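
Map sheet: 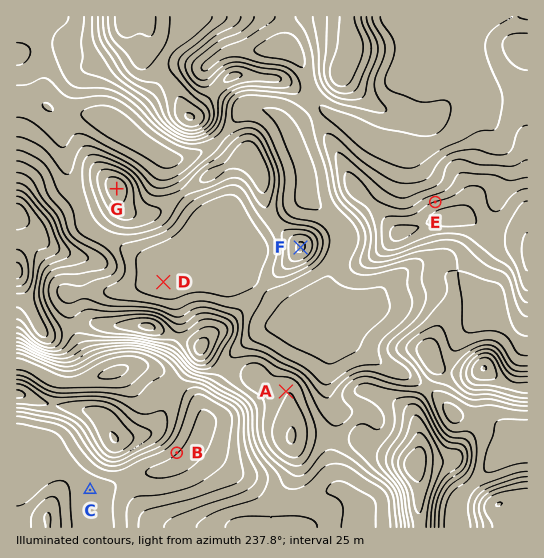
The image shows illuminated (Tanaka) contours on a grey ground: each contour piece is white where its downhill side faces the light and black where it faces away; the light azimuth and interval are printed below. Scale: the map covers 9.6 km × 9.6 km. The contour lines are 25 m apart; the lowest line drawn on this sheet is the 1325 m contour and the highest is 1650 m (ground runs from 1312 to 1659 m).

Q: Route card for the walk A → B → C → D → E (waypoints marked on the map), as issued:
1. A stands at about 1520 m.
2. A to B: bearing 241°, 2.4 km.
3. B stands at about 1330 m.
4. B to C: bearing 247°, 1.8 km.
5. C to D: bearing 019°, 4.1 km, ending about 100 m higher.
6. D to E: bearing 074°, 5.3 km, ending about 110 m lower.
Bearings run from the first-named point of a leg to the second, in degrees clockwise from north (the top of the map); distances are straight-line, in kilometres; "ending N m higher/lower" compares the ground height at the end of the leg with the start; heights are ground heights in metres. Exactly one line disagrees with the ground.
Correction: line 6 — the sense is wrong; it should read higher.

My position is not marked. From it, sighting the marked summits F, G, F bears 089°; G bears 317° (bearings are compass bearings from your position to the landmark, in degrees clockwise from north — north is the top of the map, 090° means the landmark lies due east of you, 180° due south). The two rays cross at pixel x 173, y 250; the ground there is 1415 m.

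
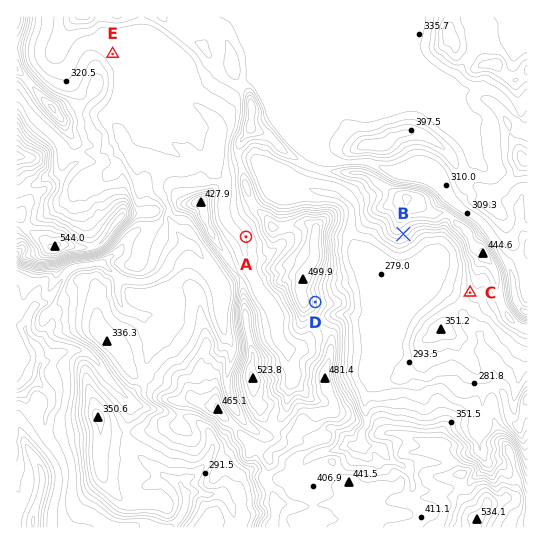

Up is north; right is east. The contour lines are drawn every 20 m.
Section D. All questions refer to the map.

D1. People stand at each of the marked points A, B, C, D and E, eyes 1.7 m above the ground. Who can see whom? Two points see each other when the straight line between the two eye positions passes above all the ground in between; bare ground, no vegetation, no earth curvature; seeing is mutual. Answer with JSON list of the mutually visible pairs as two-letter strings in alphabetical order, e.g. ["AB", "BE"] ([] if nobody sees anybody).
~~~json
["BC", "BD", "CD"]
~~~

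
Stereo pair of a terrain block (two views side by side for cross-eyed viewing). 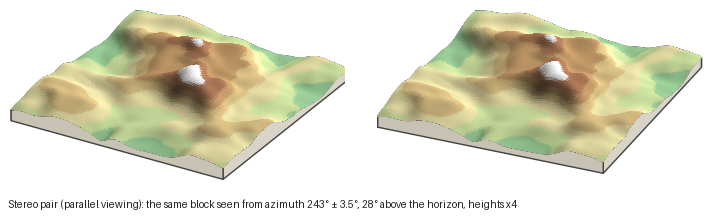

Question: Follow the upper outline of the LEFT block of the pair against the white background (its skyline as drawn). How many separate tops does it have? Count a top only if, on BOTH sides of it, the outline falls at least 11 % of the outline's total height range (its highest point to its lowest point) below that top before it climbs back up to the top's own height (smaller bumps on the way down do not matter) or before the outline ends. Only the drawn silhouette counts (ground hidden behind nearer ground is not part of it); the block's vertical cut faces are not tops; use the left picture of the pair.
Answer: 1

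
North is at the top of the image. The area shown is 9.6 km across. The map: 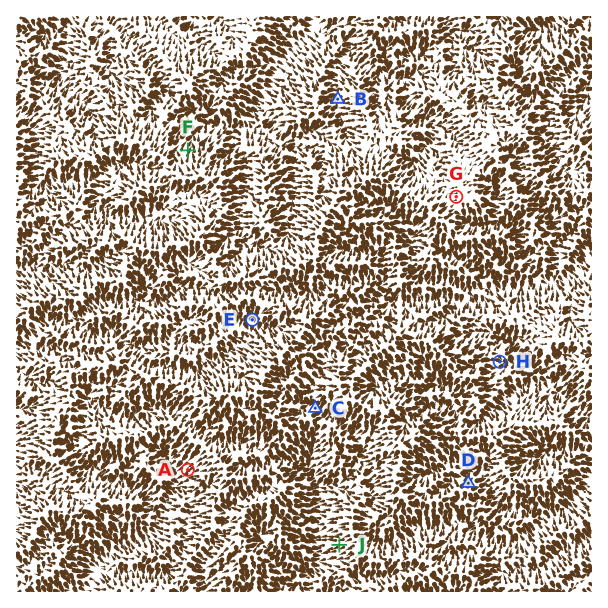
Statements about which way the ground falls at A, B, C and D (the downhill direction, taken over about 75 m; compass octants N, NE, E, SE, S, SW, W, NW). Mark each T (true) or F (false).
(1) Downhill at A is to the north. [F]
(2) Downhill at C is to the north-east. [T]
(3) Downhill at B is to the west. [T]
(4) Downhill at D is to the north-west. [F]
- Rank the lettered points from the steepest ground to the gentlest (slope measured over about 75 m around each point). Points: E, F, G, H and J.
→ J F E H G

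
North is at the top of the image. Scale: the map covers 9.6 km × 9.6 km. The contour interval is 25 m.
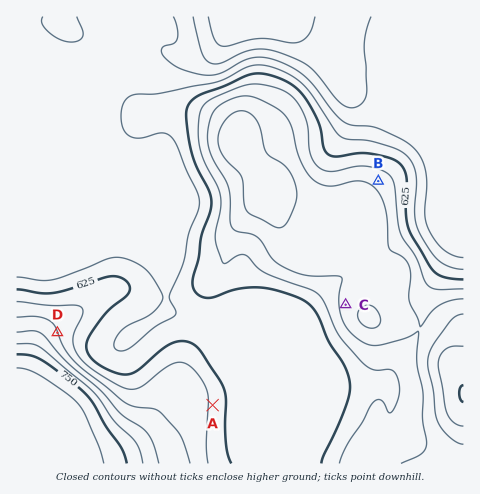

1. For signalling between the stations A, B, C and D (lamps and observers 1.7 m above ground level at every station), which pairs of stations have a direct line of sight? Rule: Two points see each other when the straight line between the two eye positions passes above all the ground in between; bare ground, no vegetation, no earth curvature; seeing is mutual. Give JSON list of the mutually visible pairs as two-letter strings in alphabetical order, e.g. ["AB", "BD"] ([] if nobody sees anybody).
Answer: ["AC", "CD"]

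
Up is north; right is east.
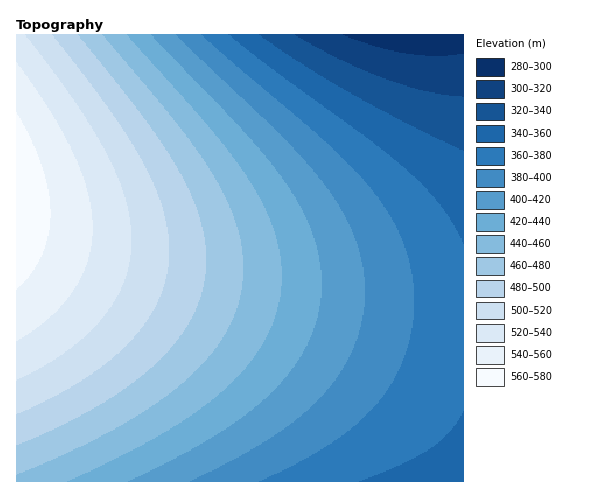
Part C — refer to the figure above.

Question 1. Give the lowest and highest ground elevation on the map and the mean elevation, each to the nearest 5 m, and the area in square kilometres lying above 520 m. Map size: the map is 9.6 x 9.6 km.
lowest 285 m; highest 575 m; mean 435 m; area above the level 12.4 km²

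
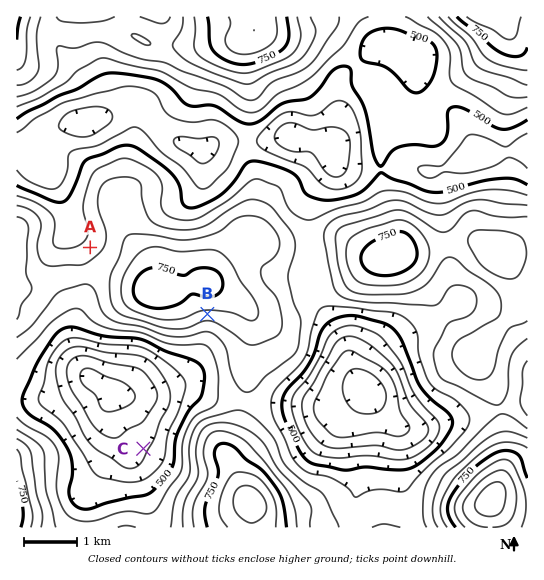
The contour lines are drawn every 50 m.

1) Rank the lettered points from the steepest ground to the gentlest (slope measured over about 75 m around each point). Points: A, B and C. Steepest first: B A C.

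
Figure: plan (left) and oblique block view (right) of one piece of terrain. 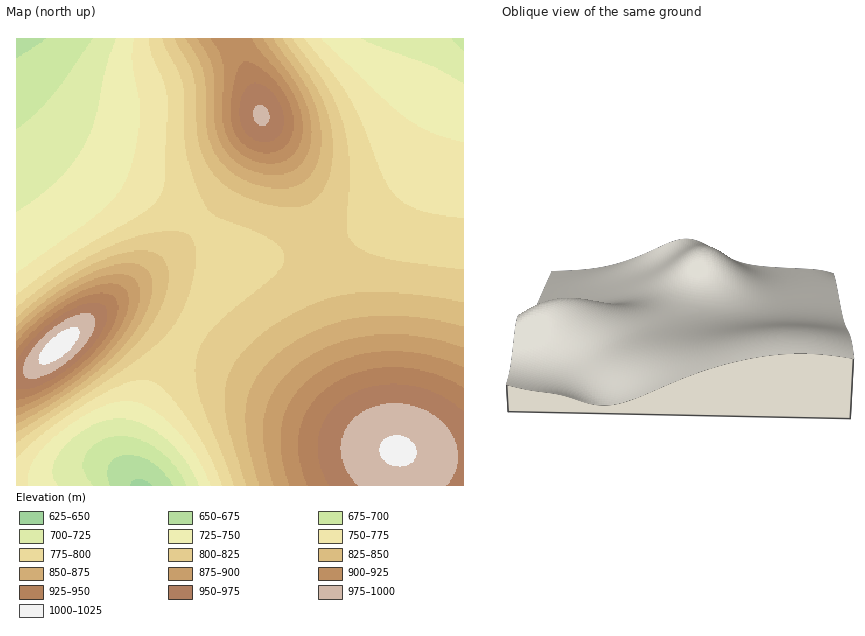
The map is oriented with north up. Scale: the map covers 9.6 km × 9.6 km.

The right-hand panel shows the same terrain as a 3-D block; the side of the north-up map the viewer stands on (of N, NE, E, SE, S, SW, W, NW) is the S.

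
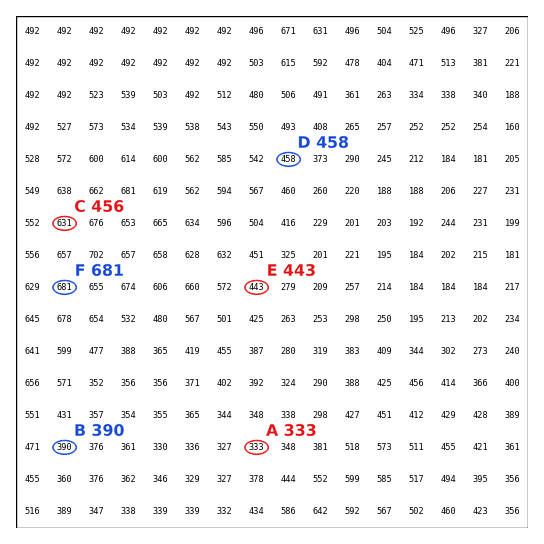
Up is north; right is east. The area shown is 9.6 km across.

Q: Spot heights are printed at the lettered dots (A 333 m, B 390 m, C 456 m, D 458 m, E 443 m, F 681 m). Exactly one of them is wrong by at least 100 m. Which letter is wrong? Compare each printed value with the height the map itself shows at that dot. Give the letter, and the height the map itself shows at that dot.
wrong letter C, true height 631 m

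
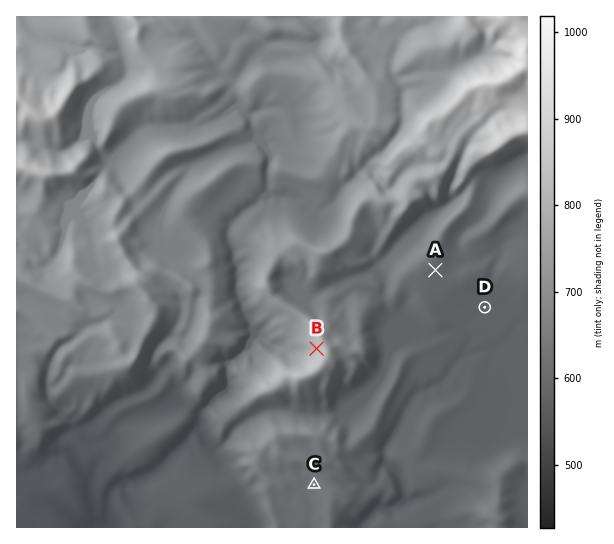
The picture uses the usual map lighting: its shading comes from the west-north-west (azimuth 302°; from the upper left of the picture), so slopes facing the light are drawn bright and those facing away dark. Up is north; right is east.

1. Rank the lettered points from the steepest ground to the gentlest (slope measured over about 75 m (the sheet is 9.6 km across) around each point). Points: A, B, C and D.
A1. B A C D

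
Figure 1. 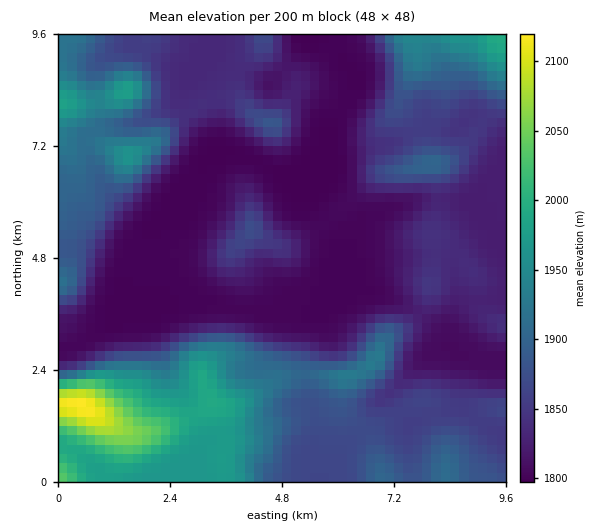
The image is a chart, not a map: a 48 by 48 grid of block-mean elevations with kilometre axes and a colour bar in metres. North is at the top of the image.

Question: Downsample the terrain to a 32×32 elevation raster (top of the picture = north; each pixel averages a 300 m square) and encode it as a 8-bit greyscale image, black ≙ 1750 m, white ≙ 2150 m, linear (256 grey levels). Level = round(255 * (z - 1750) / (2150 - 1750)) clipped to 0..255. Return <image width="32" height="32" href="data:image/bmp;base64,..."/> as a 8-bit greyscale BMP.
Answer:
<image width="32" height="32" href="data:image/bmp;base64,Qk02CAAAAAAAADYEAAAoAAAAIAAAACAAAAABAAgAAAAAAAAEAAATCwAAEwsAAAABAAAAAAAAAAAAAAEBAQACAgIAAwMDAAQEBAAFBQUABgYGAAcHBwAICAgACQkJAAoKCgALCwsADAwMAA0NDQAODg4ADw8PABAQEAAREREAEhISABMTEwAUFBQAFRUVABYWFgAXFxcAGBgYABkZGQAaGhoAGxsbABwcHAAdHR0AHh4eAB8fHwAgICAAISEhACIiIgAjIyMAJCQkACUlJQAmJiYAJycnACgoKAApKSkAKioqACsrKwAsLCwALS0tAC4uLgAvLy8AMDAwADExMQAyMjIAMzMzADQ0NAA1NTUANjY2ADc3NwA4ODgAOTk5ADo6OgA7OzsAPDw8AD09PQA+Pj4APz8/AEBAQABBQUEAQkJCAENDQwBEREQARUVFAEZGRgBHR0cASEhIAElJSQBKSkoAS0tLAExMTABNTU0ATk5OAE9PTwBQUFAAUVFRAFJSUgBTU1MAVFRUAFVVVQBWVlYAV1dXAFhYWABZWVkAWlpaAFtbWwBcXFwAXV1dAF5eXgBfX18AYGBgAGFhYQBiYmIAY2NjAGRkZABlZWUAZmZmAGdnZwBoaGgAaWlpAGpqagBra2sAbGxsAG1tbQBubm4Ab29vAHBwcABxcXEAcnJyAHNzcwB0dHQAdXV1AHZ2dgB3d3cAeHh4AHl5eQB6enoAe3t7AHx8fAB9fX0Afn5+AH9/fwCAgIAAgYGBAIKCggCDg4MAhISEAIWFhQCGhoYAh4eHAIiIiACJiYkAioqKAIuLiwCMjIwAjY2NAI6OjgCPj48AkJCQAJGRkQCSkpIAk5OTAJSUlACVlZUAlpaWAJeXlwCYmJgAmZmZAJqamgCbm5sAnJycAJ2dnQCenp4An5+fAKCgoAChoaEAoqKiAKOjowCkpKQApaWlAKampgCnp6cAqKioAKmpqQCqqqoAq6urAKysrACtra0Arq6uAK+vrwCwsLAAsbGxALKysgCzs7MAtLS0ALW1tQC2trYAt7e3ALi4uAC5ubkAurq6ALu7uwC8vLwAvb29AL6+vgC/v78AwMDAAMHBwQDCwsIAw8PDAMTExADFxcUAxsbGAMfHxwDIyMgAycnJAMrKygDLy8sAzMzMAM3NzQDOzs4Az8/PANDQ0ADR0dEA0tLSANPT0wDU1NQA1dXVANbW1gDX19cA2NjYANnZ2QDa2toA29vbANzc3ADd3d0A3t7eAN/f3wDg4OAA4eHhAOLi4gDj4+MA5OTkAOXl5QDm5uYA5+fnAOjo6ADp6ekA6urqAOvr6wDs7OwA7e3tAO7u7gDv7+8A8PDwAPHx8QDy8vIA8/PzAPT09AD19fUA9vb2APf39wD4+PgA+fn5APr6+gD7+/sA/Pz8AP39/QD+/v4A////ALGfk5KRjouKioqKjIt7YlVOSkpKSlBdYFZSW2ZhVlRQo5iTmZ6ck42LiouOi3hnWk5KSkpLUFpZUE5YY19UUEqanKSwt7arnZGMi46MgHFfUEtKS0tOU1BJSVJcWU9JRKi3xs3KxLuvnpKOjoyAcmVXTkxNTU1OSkZGS1FPSURBz9vj3Mu6sKmel5WTj4BvZFlRUFFRTktIRURFRkVEREbn6+bSvKqdmJOTmZmUh3JhVlBRVFVNQ0JFSEdEQkNGScnQyrWkm5CJiJCYk4d/dWleV1deY1lIPT1DRD88Ozg3dISTkYmHgHh+kJeHdW1qamZgY2xybmNLNDEyLy0rKCcxO09haGhmZHOKj4FzamVjX1pWU1lncl45KCYlJSQkJCIjKDE5Oj1FWW95eHBkVktEPjYwN01pZkIqJSQkJCUnJSMhISIjIygyQEtQTD8yKygnJCQqOlVhTTMnJCUnLTMpJSEgHx8gICIkJykoJSIhISEhISQqOUQ/NCwnKC41OTkvIyAfHx8gICAgISEhISEhISAgISIlJyovMy8tMjMyXEUoICAgICAgICEiJSUjIiEhICAgICEjKTU9NzEzMzFnUjAhICAgICAhJCouLSckIyIhICAgISQtNz85NTg2Ml1TOSUgICAgISIpNzs0LS0tJiEgICEiJSw0Ozk3ODMwVlJAKiEgICAhIik7RkA5PDgrIiAgISImLDQ6OTg1MC9YVUoyIyAgICAhJjJDTEY9MykjISEhIiYuNzw6NzIvL1xZVEErIiAgICAiKThLRC4mIyIiISEiJSs0Ojg0MC8vX1xaTjoqISAfICAkLkA3JSAfICIjIiIjJSo0NDAvLy9hX1xTTDonIB8fICIqMyshHx8fICMmKiorLDI0MS8vL2JiXVtjVTclIB8fISYpIx8fHh4fISw+RkpIR0U7Mi8vZmZgZ3t1VTYkHx8fISEgHx8eHh4gLUNPV15hXUw6MS9taWd0g4RyVTIiHx8fICMnJCAfHyEsOj9GUVdUS0A0MHBpam5vb3BmQyghICEnNUAyIh8fIi87PUBFR0RBQTszeXFpY1tTU1NCMysoLT5OVT4mIB8hLD5HRkRDQj0+PzmNhXdzcWBMQDo6NzU7SEhFOikiICAlNktOR0ZHQj5ARJCFeoGNgl0/Nzg5Oj0/My8yLSUiICEqQ1NOS05LR0xVf3Noc4eEXj42Njc4OjcrKC8vKCIgICQ8WF1ZWFZVYGxuYlZYYl9LOzY2Njc4ODMtLCsmISAgJDtfb2piYmZ0gWxjVUxJRkM8ODY2Njc8QjgoIyEgICEpRWl2cm91eoeSbGpfT0ZERUE6NzY2Nz5LPiUfHyAhJDRZdnt6foWGkZo="/>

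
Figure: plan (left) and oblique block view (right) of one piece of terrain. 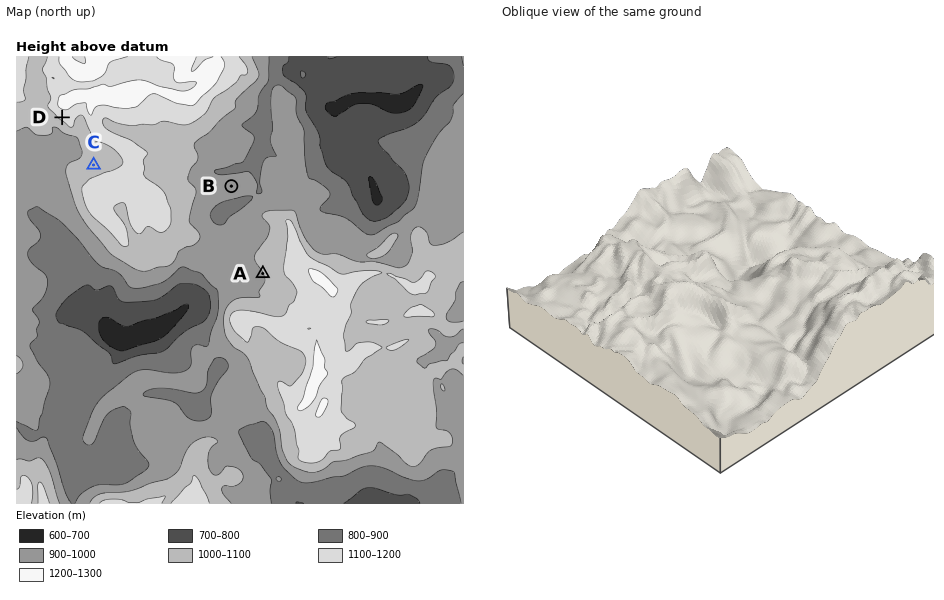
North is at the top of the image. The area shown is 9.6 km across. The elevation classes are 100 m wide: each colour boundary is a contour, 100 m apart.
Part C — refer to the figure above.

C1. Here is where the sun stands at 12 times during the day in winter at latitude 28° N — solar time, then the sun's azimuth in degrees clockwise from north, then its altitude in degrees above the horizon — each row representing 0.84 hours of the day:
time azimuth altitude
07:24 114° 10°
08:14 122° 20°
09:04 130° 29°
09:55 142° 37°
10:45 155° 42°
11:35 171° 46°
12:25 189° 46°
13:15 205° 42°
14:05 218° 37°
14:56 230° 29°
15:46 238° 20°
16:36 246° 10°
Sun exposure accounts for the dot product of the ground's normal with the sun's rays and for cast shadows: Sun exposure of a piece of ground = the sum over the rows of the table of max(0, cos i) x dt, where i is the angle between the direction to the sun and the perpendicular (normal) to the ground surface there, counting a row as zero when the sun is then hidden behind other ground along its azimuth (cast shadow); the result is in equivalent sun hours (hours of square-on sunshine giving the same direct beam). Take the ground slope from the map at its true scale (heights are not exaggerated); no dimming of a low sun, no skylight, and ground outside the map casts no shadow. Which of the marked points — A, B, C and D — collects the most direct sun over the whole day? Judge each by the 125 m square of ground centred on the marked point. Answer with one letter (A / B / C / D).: D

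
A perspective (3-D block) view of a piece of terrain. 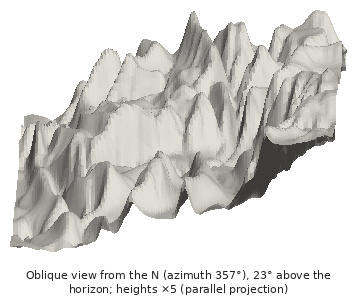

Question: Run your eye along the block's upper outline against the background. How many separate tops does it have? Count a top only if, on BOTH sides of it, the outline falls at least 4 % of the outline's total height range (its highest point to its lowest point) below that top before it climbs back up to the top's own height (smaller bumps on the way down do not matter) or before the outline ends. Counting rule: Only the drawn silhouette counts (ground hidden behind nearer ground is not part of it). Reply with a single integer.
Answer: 5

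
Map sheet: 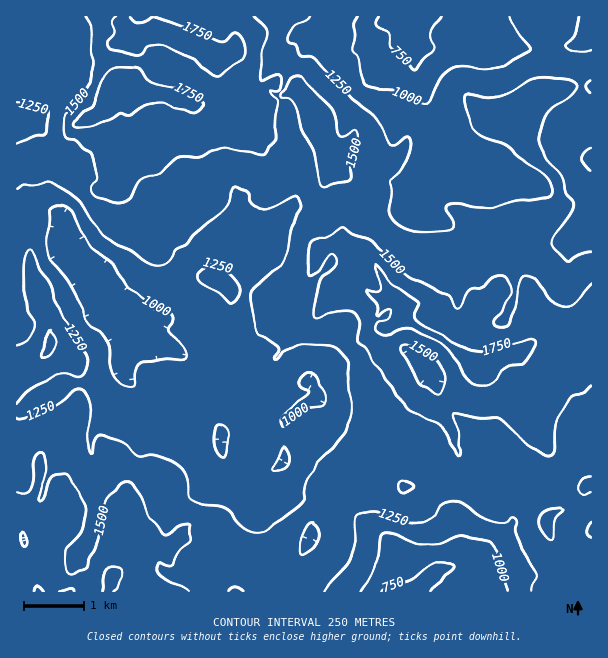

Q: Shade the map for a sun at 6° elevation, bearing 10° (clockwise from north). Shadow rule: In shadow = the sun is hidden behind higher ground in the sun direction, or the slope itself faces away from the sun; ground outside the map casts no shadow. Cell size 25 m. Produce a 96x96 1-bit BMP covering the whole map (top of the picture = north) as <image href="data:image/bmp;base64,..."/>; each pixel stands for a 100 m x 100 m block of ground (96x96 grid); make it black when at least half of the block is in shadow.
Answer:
<image width="96" height="96" href="data:image/bmp;base64,Qk2+BAAAAAAAAD4AAAAoAAAAYAAAAGAAAAABAAEAAAAAAIAEAAATCwAAEwsAAAIAAAAAAAAA////AAAAAADf/wAAAfn///////3f44AAZ/Dv//////0cAJjg/8AP//////EQABnx/4AP/////+APwAH/4AAP//////AfwAP/wAAP//////4f4AP/iAH///////8f4AP+MAH///////8/8AAY4AH//////98/8AADwAH//////50f8AADgAH//////zzPwAACAAH//////z7AwAAAAAH//////j7AAAAAAYf//////h6AAAAAAP///////wcAAAAAAD///////wcAAAAAAB////////cAAAABg/////////MAAAAAA/////////AgAAAAB/////////gAAAAAB/////////gAAAAAB/////////wAAAAAP/////////0AAAAAf/////////+AAAOA/////////z/gAAfj/////////z7wAA/n/////////n74B//n/////////n74B/8H/////////H/+B/8H/////////H//7//v////////+H//////////////+H//////////////+H///////////////B///////////////g///////////////gf//////////////wc////////////z/4cf///////////g/48P///////////Af8cH/////f////+AA+DR////+f////8AAfj5////+f////wAAH/5////+f////AAAB/7////+P//8cAAAAP/////+D9//BwAgAH/////+Ac//ZwAAAD//////AE//ZgAAAD//////AAf+YAAAAD//////ADf4AAAAADv/////hjPyAAAAADv/////jzBGAAAAADP/////3zgeAAAAADP//////7h8AAAAADP//////5/8AAAAACP//////4/4AAAAACf//////8PwAAAAIDf//////8PAAAAAeD///////8AAAAAAfj///////+IAAAAAfz////////YAAAAAf7////////8AAOAAP7////////8gAeAAB/////////+AAYAAA//////////AAQAAAP/////////gAAAAAP/////////hgAHgQP//////////wAf38f//7//////v4Af/8f//z/////mP8Af/4///3/////zH+Af/w9j/3/////zgeAf/A8D///////xgEA/8AAD///////ggAB/4GAD///////gAAD/4HDB////+C/wAAH/8Pjx/////E/wAAH/8Pj5/////8/wAAB/+fD8H////4/gAAAcefD8A////w/AAAAAAfj+Af///w+AAAAAA//+AP/z+A8AAAAAA///AP+H+A8AAAAAAf/4AOA//DIAAAAAAP9wOGP//jAAAAAAAAL7uCf//wAAAAAAAA7//A///wAAAAAAAD7//////wAAAAAAAf///////wAAAAAAP///////HmAGAAAB///////8AHBHAB4P/////h/4AGT5AD+A/8P9/H/gAA/8ADgA/wH9/+AB4Ad8AAAA/gAh/4AD4Ae9wAAB/AAA/wAH4AeB7AAB8AA="/>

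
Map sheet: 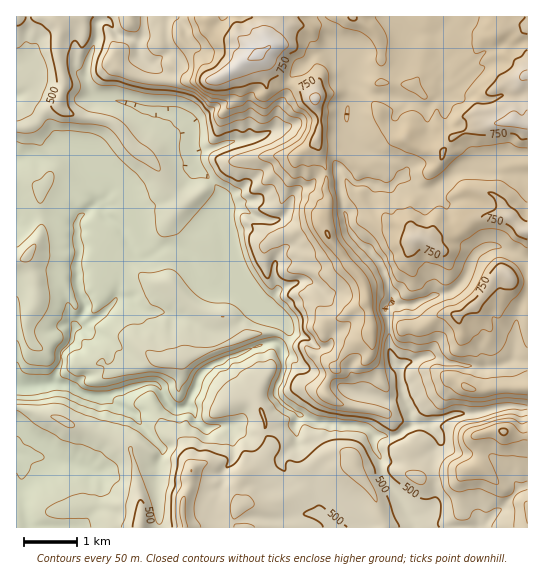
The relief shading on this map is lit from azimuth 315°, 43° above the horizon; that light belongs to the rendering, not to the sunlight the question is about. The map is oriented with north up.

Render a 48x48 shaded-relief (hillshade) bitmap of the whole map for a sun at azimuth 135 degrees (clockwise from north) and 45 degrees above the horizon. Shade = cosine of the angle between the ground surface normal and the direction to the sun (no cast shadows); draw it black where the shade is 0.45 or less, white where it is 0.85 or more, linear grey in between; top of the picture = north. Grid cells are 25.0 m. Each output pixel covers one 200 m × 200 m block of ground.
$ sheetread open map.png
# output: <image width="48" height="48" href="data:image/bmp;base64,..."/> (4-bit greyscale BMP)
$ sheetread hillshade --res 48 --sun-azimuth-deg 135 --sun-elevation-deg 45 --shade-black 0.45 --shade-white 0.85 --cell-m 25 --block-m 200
<image width="48" height="48" href="data:image/bmp;base64,Qk32BAAAAAAAAHYAAAAoAAAAMAAAADAAAAABAAQAAAAAAIAEAAATCwAAEwsAABAAAAAAAAAAAAAAABEREQAiIiIAMzMzAERERABVVVUAZmZmAHd3dwCIiIgAmZmZAKqqqgC7u7sAzMzMAN3d3QDu7u4A////AJqqu6h3SMg2q6mqu7qqqqqZqqqYi8uGZoiaqqmHV7gXy5mbu7uqqqqau6qYesy4VYeImZl3aKcF25iKuqq6qqqau6q5iszMc4h4iIh1aKcDzKiKqpmqqqqrq6vJi9y8yZiIiIiGabcSvbh6uqmaqqq7qZq4Wd3My5mYiZmXerghfMloqqmJqZq6h5mWI5zMu5mZqqqpmsghR4lmmql3iIm6hoqWEVm8zKqqu7qpmqpSRVdlebqGZVeZVXqoMnvM3KqqvLqYiIh2ZVdleaqGZDSKh0aYMDiry5qqqqiHdndmaZqGeap3maq6raeIQAACd4iJh2VWd3hlRZ3Jipq5vd3cvcq8t0IAFVMjVVVVZ5mqQlm6mpqZrNy6q7mc/u/rqyERSKy6dHieojaJrIeHjLqZvKh4vN7/7ZqXiZz//KmN5CRonrFUXP3L3KdmiZiaqbzsi6ms7+2+/CJFe9MkOP7uy4VEVnd3d4vudpmZmru8/+cyN5ZFNrzP7ZdVeaq6iHnPo2eIiIiJrf/qVXQVdHuv/s22fOzMuYms1kd3iIiIiZvf/JQkd1ef/M7rat3Muaq82lV3d4iImZmZvLcCi4Vt6Zvdic3Nupvd3IdneIiZmZmoiJcxWJh8tUV5ic3Nyord3aqXiJmZmHiZmpdVZVat1mQiNJ3d24nMy6nKiJqqmIeKqnZnd1Se+qyVIBjd/om8ypm7mYmqmZmZmqdWiYac263stwGc/5q7yomqmHeJqqqoebqniZmbqL3c3WBJvbvMy4mqmIeJqqqXeqiph4qZhb3c3qMFfIvcy4mqmZmaqqqFa7iIeJmZdq3c39hEizfMuomqmaqqqqpzScqHaqm4ZovLzuyoq1WbuomZqZq7qqlkNXmGfLqZdmiarO7bl4eKu4mZmYi8uqlkZ1REjMqId2domb3LqJmqvKiZmZic3KllaKUSfcmHdmdnh4maqZmrq7qZmZmJzcl3h6khXMmYd3iGiJmJmpmruquqmZqoi8uXmZuDa7iZh3ioZ4iImpmbuqqqqZq6iKq7iZvJi7mqqoi8hWZomoiJqqqqqqq6l2i8uInMzLmru6eO6nd4mpmZqqqpmqu6ljRoh1as7bmaq7p67sqpmcuqqqqZmqq6l2QiEQAp7bmZqruYvu3cu83cu7uZmZmqlp2oYwABzamZmKuXi93uy7zu3cupmZmqlG793JYArbmJl3qYeJq8y3is3bqYmZqqlTv+39qFvrmIqXmYZXiImndp3JiIq7vLl3nv3/h678l3mYmYhUZ3eIhVzru8zd7sl77uzvpX3tqJmpqql2WIial0rszdzN3KZs//3OtUnLqIqqqqqXZompl2rZasy6mVEDne7v10e7mIqYmqmZdVZql3raJbuZiGMAFr3v/IeqmIqpmqmZmGVLp3vdQouZqIZkI2nP/8qqmIq5mqmZqYdrqHvOk2qnmIiGVVaL7u3LqZq6mamYm7qcuYvNtnq4h2eIVVV5vN3Lu6u6mqmYeaqtuqvMxWzah0aZU0RYrLu73bqqmqmZd5qQ=="/>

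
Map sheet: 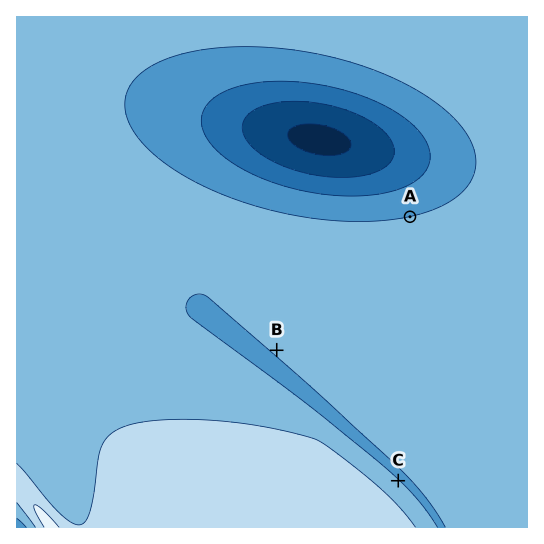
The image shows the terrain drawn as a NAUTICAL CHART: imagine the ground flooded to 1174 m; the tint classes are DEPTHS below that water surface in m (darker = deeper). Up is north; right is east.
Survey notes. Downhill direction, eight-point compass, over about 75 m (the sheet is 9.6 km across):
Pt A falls N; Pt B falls SW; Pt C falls NE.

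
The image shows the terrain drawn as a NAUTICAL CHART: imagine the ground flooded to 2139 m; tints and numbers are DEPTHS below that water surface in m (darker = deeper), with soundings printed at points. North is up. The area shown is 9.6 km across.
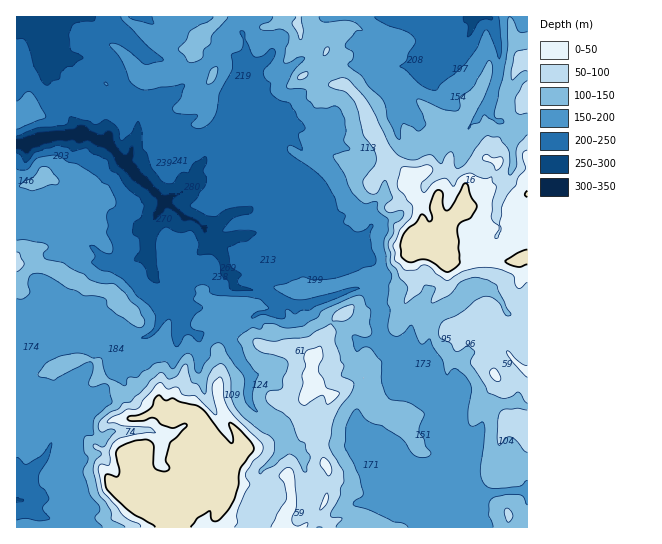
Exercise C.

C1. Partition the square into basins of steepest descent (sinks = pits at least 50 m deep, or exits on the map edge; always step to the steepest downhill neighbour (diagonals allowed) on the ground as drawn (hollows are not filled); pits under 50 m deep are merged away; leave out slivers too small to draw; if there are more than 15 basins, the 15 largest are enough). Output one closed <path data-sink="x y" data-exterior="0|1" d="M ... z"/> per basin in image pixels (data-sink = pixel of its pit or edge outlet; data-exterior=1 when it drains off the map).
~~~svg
<path data-sink="27 143" data-exterior="0" d="M298 16l-172 0-1 2 5 5 37 24 11 2 15-2-1 8-5 11-14 10-6 1-22 3-8-4-24 11-12-4-11 6-9 14-35 2-16 7-7 7-7 3 0 249 9 4 16 0 16-10 24-6 8 0 10 6 0 12 16 9 16 33 12-2 19-8 4 2 5-3 24 4 5 3 7 8 8 16 0 23-8 16-9 9-34 24 9 17 354 0 1-333-7 2-8 8-4 16-10 6-12 0-20-14-8-1-12 17-2 22-34 1-2-11 11-14 3-10-4-15-11-19 0-9-20-17-16-28-9-26-14-16-4-3-24 3-16-13 20-20 2-5-5-5-12-1-9-5-4-12z"/><path data-sink="473 17" data-exterior="1" d="M527 16l-228 1-2 9 4 12 9 5 12 1 5 5-2 5-20 20 16 13 12-3 12 0 4 3 14 16 9 26 16 28 20 17 0 9 11 19 4 15-3 10-11 14 2 11 34-1 2-22 12-17 8 1 20 14 12 0 10-6 4-16 8-8 7-3z"/><path data-sink="17 499" data-exterior="1" d="M89 359l-8 0-24 6-16 10-25-2 0 154 155 1 1-3-8-14 34-24 9-9 6-12 3-21-4-12-14-20-19-5-8 0-5 3-4-2-19 8-12 2-16-33-16-9 0-12z"/><path data-sink="17 17" data-exterior="1" d="M125 16l-108 0-1 105 7-2 7-7 16-7 35-2 5-10 15-10 12 4 24-11 8 4 22-3 6-1 14-10 5-11 1-8-8 2-18-2-37-24z"/>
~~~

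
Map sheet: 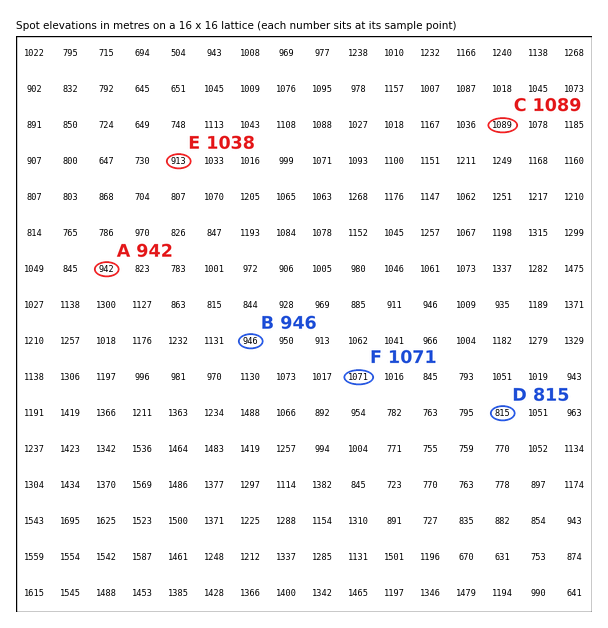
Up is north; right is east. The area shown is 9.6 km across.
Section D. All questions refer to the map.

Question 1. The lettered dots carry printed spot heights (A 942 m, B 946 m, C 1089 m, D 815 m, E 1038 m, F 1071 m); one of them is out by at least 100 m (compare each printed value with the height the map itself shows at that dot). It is E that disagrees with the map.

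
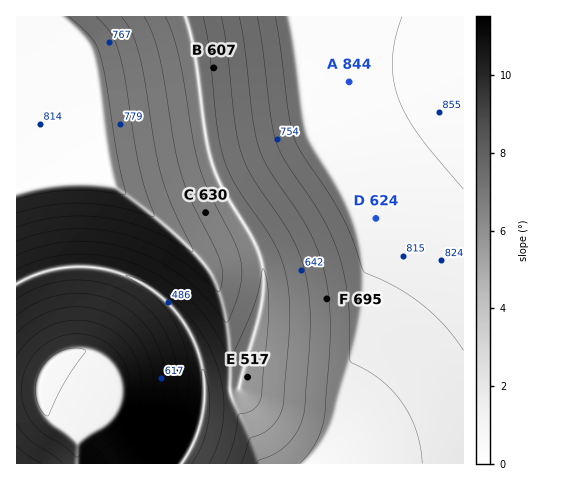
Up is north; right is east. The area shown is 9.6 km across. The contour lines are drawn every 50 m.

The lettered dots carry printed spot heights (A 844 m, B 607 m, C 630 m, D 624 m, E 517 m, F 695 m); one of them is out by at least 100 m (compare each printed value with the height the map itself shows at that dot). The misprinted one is D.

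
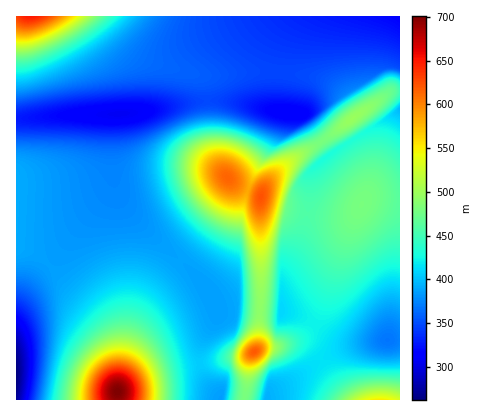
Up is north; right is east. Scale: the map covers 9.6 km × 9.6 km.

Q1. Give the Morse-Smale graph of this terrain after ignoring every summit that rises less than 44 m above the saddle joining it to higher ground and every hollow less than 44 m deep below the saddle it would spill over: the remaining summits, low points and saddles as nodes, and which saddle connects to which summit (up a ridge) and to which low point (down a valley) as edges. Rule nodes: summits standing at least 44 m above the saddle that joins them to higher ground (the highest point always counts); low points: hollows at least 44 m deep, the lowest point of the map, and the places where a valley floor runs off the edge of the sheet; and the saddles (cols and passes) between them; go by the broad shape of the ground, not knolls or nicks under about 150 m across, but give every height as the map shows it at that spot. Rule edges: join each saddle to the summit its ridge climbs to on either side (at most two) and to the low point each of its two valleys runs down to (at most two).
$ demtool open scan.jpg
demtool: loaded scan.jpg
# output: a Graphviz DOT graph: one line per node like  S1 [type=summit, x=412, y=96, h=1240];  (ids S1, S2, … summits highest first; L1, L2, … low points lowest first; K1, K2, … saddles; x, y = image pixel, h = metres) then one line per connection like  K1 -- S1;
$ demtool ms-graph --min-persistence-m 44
graph terrain {
  S1 [type=summit, x=118, y=392, h=701];
  S2 [type=summit, x=30, y=16, h=650];
  S3 [type=summit, x=262, y=196, h=623];
  S4 [type=summit, x=254, y=352, h=620];
  S5 [type=summit, x=380, y=400, h=551];
  L1 [type=low, x=16, y=376, h=262];
  L2 [type=low, x=120, y=114, h=308];
  L3 [type=low, x=388, y=340, h=368];
  L4 [type=low, x=400, y=110, h=396];
  K1 [type=saddle, x=260, y=312, h=492];
  K2 [type=saddle, x=308, y=214, h=458];
  K3 [type=saddle, x=320, y=360, h=415];
  K4 [type=saddle, x=200, y=364, h=405];
  K5 [type=saddle, x=180, y=262, h=387];
  K6 [type=saddle, x=48, y=266, h=386];
  K7 [type=saddle, x=206, y=100, h=348];
  K1 -- S3;
  K1 -- S4;
  K1 -- L1;
  K1 -- L3;
  K2 -- S3;
  K2 -- L3;
  K2 -- L4;
  K3 -- S4;
  K3 -- S5;
  K3 -- L3;
  K4 -- S1;
  K4 -- S4;
  K4 -- L1;
  K5 -- S1;
  K5 -- S3;
  K5 -- L1;
  K5 -- L2;
  K6 -- S1;
  K6 -- L1;
  K6 -- L2;
  K7 -- S2;
  K7 -- S3;
  K7 -- L2;
}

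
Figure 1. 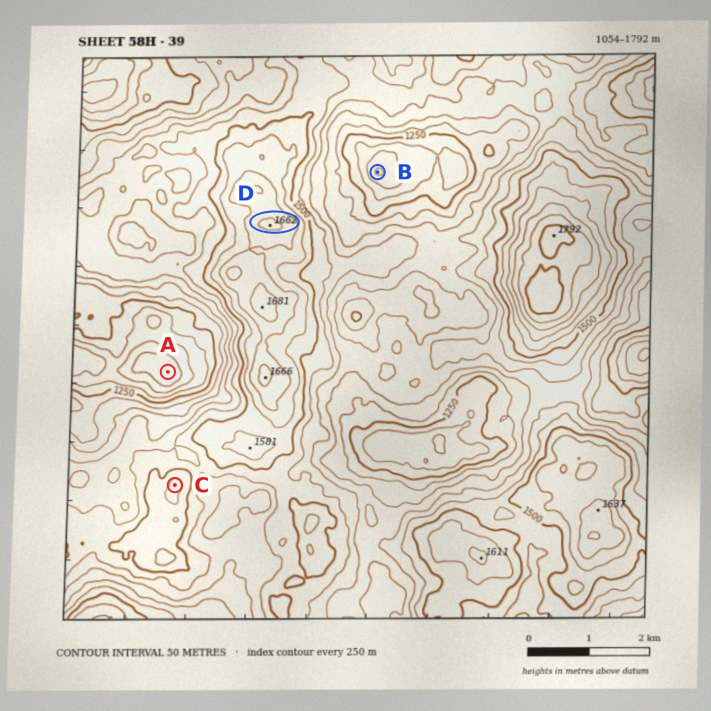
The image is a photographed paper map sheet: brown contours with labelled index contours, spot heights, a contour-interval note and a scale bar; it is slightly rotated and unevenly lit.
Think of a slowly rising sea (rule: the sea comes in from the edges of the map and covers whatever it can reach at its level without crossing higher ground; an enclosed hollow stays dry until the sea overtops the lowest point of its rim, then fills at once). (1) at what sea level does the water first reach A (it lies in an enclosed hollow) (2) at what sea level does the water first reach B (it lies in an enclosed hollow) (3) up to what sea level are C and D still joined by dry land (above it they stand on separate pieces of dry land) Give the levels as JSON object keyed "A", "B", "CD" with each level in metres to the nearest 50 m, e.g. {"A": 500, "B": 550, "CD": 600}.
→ {"A": 1150, "B": 1350, "CD": 1450}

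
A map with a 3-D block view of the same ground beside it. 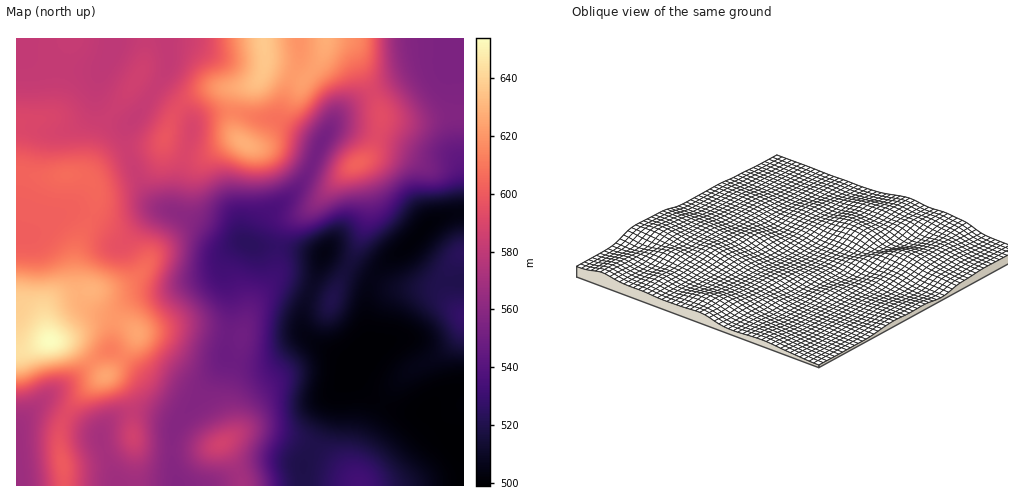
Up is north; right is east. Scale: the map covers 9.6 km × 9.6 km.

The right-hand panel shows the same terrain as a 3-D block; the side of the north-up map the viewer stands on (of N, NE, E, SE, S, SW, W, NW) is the SE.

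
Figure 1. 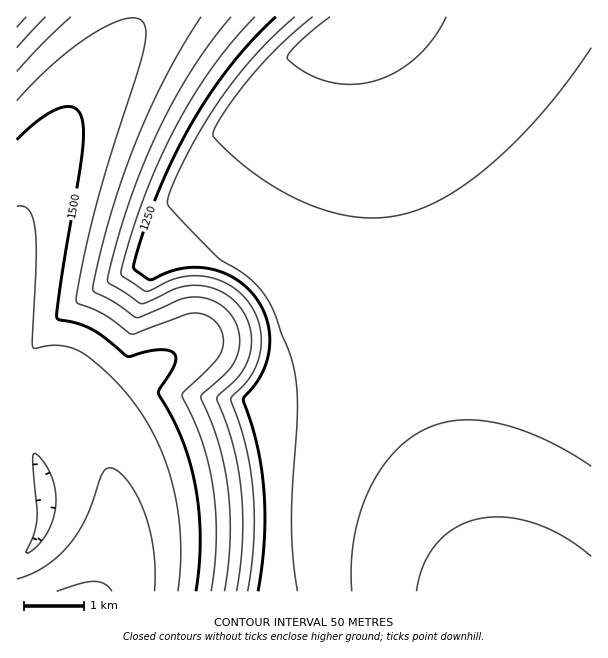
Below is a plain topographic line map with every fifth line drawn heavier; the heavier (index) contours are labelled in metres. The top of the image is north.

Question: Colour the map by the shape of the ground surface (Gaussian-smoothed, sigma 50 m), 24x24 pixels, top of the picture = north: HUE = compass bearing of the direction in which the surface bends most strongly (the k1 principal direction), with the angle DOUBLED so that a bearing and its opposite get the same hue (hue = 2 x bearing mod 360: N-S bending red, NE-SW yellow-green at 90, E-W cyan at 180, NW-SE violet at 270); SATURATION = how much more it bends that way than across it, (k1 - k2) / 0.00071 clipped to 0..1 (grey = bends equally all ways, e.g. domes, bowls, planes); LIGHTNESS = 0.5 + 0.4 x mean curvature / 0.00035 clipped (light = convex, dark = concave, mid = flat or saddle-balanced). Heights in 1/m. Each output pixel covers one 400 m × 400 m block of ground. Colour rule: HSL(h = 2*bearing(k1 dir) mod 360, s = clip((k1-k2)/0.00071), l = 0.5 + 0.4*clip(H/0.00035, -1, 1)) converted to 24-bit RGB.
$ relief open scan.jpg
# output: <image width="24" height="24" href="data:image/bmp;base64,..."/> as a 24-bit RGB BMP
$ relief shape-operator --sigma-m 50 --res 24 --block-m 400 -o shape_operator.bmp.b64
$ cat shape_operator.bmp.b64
<image width="24" height="24" href="data:image/bmp;base64,Qk32BgAAAAAAADYAAAAoAAAAGAAAABgAAAABABgAAAAAAMAGAAATCwAAEwsAAAAAAAAAAAAAplybpmmFpXN7pHx7pIaApI2Eo5CGopKIoZOKnY+HCChRgXx7gHt6gHl6f3l6fnh6fnd7fXd7fXd7fHd7fHd8fHh8e3l8e3p8ADMVpVxfpnhtpYZ3pI59pJKCo5WFopaIoZaJn5WLCB1YgXt7gXp7gHl7f3l8f3h8fnd8fnd9fXd9fXd9fHh9fHl9e3p9e3t9KouaGmZupo5opZV0pJh8o5qBo5qFopmHoJiJn5eLCRFggXl+gXp9gXp9gHl9gHh+f3h+f3h+fnh+fXh+fHl+e3l+e3p+e3x+bn2lCQ9WoaZno6V0pKN8o6GBop+FoZ2IoJuKnpmLEApjgXiBgXp+gXp/gXl/gXl/gHiAf3iAfniAfXl/fHl/e3p/e3t/fH2AmUucHw9bhaVrkaN2mKN9nKKCnqGGn6CJn56LnpuMHAlfgnqAgnuAgnqAgnmBgXmBgHmBf3mBfnmBfXmBfHqBe3uBe3yBfH6BXxV1TZiUdKNxhKJ5jqJ/lKGEmKCHmp+KnJ6MnJyNJwdZg3uBg3uBg3qCgnqCgXmCgHmCf3mCfnqCfXqCfHuCfHuCfH2CfH+CXRh6b6KMd6KCfaF+hqGCjqCGk5+Jlp6LmJ2NmnqaNwtdg3yCg3uDg3qDgnqDgXqDgHqDf3qDfnqDfXuDfXuDfHyDfH6DfX+DVjWZh5+YfKGPgaCJhKCHiZ+GkJ6Bm6BsoZ9JVQ5GbUaBg3yDg3uEgnuEgXqEgXqEgHqEf3qEfnuEfnuEfXyEfHyEfX6EfYCEO1KbnJ+ehKCXhKCRoGufuzkrrEgOoksAqWMANIIEAVBAgnyEgnuEgXuEgXuEgHuEgHuEf3uEfnuEfnyEfXyEfX2EfX+EfoCEJHeLnp+emJ+dhp+WRzSoz4rC0IfMz4zKzrjM0NDTAEBhbnCEgXyEgXuEgXuEgHuFgHuFf3uFf3yFfnyFfn2EfX2Efn+EfoCEM5pqR6GBnp+ek56bHkyYxIDL0IbMz6LJ1tTX0tHVAAe6R0aDgXyEgHuEgHuFgHuFf3uFf3yFf3yFfn2Ffn2Efn6Efn+Ef4CEqZd9FIYyOJ5SnZ6dR4KiEyXAzYbF083S1tTW08/URQB2cmaFgHyEgHyEgHuEf3uEf3yFf3yFf3yFf32Ef32Efn6Ef3+Ef4CEqpR+qZN8II0XAGQAeJ58ABs1ybbF09LR0tDRzHOeNAAtf3yDf3yDf3yEf3yEf3yEf3yEf3yEf32Ef32Ef36Ef36Ef3+Df4CDqpJ/qpB9qY17oatRBjMAAjEHED0Ad4YAYi8AOgAGg3SBf3yCf3yDf3yDf3yDf3yEf3yEf3yEf32Ef32EgH6DgH+DgH+DgICDq49/qo19qot7qYh5o35vAi85e4B8f4FpgXt1fn2BfnyBfnyCfnyCfnyCfnyDf3yDf3yDf32Df32DgH6DgH6DgH+DgH+CgICCq42Aq4t+qoh8qYV6qIF4CVhgS3p/fn6AfX2AfX2BfXyBfXyBfnyBfnyCfnyCfnyCf3yCf32CgH2CgH6CgH6CgH+CgX+CgYCCq4qAq4h+qoV9qoJ7qX55o3BqADMyfH6AfX2AfX2AfXyAfXyAfXyAfXyBfnyBfnyBf3yBf32BgH2BgH6BgH6BgX+BgX+BgYCBq4iBq4Z/q4N9qoB7qXx5qHh3GnxyIW1kfX1/fX1/fHx/fXx/fXyAfXyAfXyAfnyAfn2Af32AgH2BgH6BgX6BgX+BgX+AgYCAq4aBq4SAq4F+q318qnp7qXh7p3V6ADMpXX94fH1+fHx/fHx/fHx/fXx/fXx/fnx/fn1/f32Af32AgH6AgH6AgH9/gX9/gX9/q4SCq4KAq39/q31/qnt/qnl/qXZ/pGFtADMjdH58fHx+fHx+fHx+fXx+fXx+fXx+fn1/f31/f35/f35/gH5/gH5+gH9/gYB/q4KCq4GCq3+Cq36Cq3yCqnqDqneDqXWEQppwADMdeH58fHx9fHx9fHx+fXx+fXx+fn1+fn1+f31+f35+f35+gH9+gH9+gYB+qoOFq4KFq4CFrH6Gq3yGq3uHqniHqnaIqXSJNZNhADMXdX15fHx9fHx9fHx9fXx9fX19fn19fn19f35+f39+gH9+gIB+gYB+qoOIq4KIq4GIrH+JrH2Kq3yKq3qLqniMqnaNqXOPO5dYADMRZX1sfHx9fHx9fXx9fX19fX19fn59f399f39+gIB+gIB+gYF+qYSKq4OLq4GLrICMrH6NrH2OrHuPq3mQq3eSqnWTqnOVo1SBADMLL3I5fHx9fH19fX19fX59fn59fn99f399gIB+gIB+gIF+"/>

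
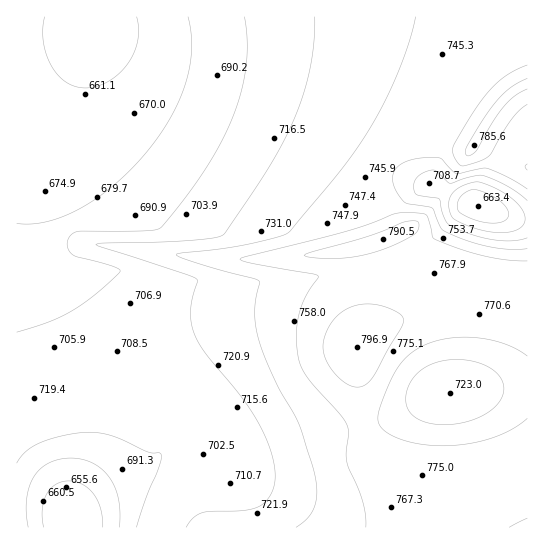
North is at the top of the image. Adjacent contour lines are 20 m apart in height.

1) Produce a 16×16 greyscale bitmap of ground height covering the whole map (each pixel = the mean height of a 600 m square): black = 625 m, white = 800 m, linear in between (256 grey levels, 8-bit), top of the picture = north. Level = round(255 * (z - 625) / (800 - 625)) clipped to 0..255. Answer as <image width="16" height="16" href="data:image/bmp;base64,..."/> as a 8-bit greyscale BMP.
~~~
<image width="16" height="16" href="data:image/bmp;base64,Qk02BQAAAAAAADYEAAAoAAAAEAAAABAAAAABAAgAAAAAAAABAAATCwAAEwsAAAABAAAAAAAAAAAAAAEBAQACAgIAAwMDAAQEBAAFBQUABgYGAAcHBwAICAgACQkJAAoKCgALCwsADAwMAA0NDQAODg4ADw8PABAQEAAREREAEhISABMTEwAUFBQAFRUVABYWFgAXFxcAGBgYABkZGQAaGhoAGxsbABwcHAAdHR0AHh4eAB8fHwAgICAAISEhACIiIgAjIyMAJCQkACUlJQAmJiYAJycnACgoKAApKSkAKioqACsrKwAsLCwALS0tAC4uLgAvLy8AMDAwADExMQAyMjIAMzMzADQ0NAA1NTUANjY2ADc3NwA4ODgAOTk5ADo6OgA7OzsAPDw8AD09PQA+Pj4APz8/AEBAQABBQUEAQkJCAENDQwBEREQARUVFAEZGRgBHR0cASEhIAElJSQBKSkoAS0tLAExMTABNTU0ATk5OAE9PTwBQUFAAUVFRAFJSUgBTU1MAVFRUAFVVVQBWVlYAV1dXAFhYWABZWVkAWlpaAFtbWwBcXFwAXV1dAF5eXgBfX18AYGBgAGFhYQBiYmIAY2NjAGRkZABlZWUAZmZmAGdnZwBoaGgAaWlpAGpqagBra2sAbGxsAG1tbQBubm4Ab29vAHBwcABxcXEAcnJyAHNzcwB0dHQAdXV1AHZ2dgB3d3cAeHh4AHl5eQB6enoAe3t7AHx8fAB9fX0Afn5+AH9/fwCAgIAAgYGBAIKCggCDg4MAhISEAIWFhQCGhoYAh4eHAIiIiACJiYkAioqKAIuLiwCMjIwAjY2NAI6OjgCPj48AkJCQAJGRkQCSkpIAk5OTAJSUlACVlZUAlpaWAJeXlwCYmJgAmZmZAJqamgCbm5sAnJycAJ2dnQCenp4An5+fAKCgoAChoaEAoqKiAKOjowCkpKQApaWlAKampgCnp6cAqKioAKmpqQCqqqoAq6urAKysrACtra0Arq6uAK+vrwCwsLAAsbGxALKysgCzs7MAtLS0ALW1tQC2trYAt7e3ALi4uAC5ubkAurq6ALu7uwC8vLwAvb29AL6+vgC/v78AwMDAAMHBwQDCwsIAw8PDAMTExADFxcUAxsbGAMfHxwDIyMgAycnJAMrKygDLy8sAzMzMAM3NzQDOzs4Az8/PANDQ0ADR0dEA0tLSANPT0wDU1NQA1dXVANbW1gDX19cA2NjYANnZ2QDa2toA29vbANzc3ADd3d0A3t7eAN/f3wDg4OAA4eHhAOLi4gDj4+MA5OTkAOXl5QDm5uYA5+fnAOjo6ADp6ekA6urqAOvr6wDs7OwA7e3tAO7u7gDv7+8A8PDwAPHx8QDy8vIA8/PzAPT09AD19fUA9vb2APf39wD4+PgA+fn5APr6+gD7+/sA/Pz8AP39/QD+/v4A////AEciL1x5h4uOnK2+zNPTz8lSN0JgcHd8gpSrw9PZ2NXRbF9ha25wdoOYssfOycfK0IN8dXRydHyMo7jJwaifqLqFgXp5eX6ImLHL4syklJuwdnh4e3+GkqO83PbkwrO1wWtvc3mBi5iovdfr6NvT0dJiZmx0foqZqbnK1tjV09HRWWN4hZKgrr3M2eDZz8q/tlBXY2dveoiWpbPC1NWSYGZJSk5WYW59jJqnsbKTeViCRENGTVdlc4ORnqmupLLCv0A9PkRPXGt7ipeiq7O62sY9NjY8R1ZldYSRnaeutMPbOjAtNEFRYnKBjpmjq7G2wDkrJy8/UWJygIyXoaivtbo="/>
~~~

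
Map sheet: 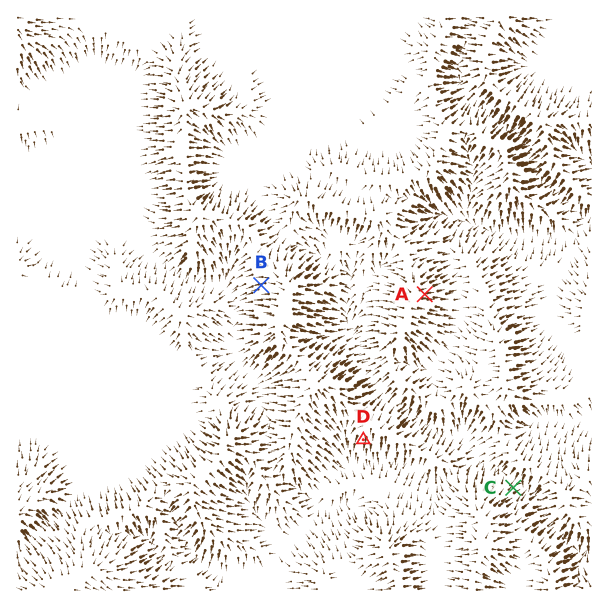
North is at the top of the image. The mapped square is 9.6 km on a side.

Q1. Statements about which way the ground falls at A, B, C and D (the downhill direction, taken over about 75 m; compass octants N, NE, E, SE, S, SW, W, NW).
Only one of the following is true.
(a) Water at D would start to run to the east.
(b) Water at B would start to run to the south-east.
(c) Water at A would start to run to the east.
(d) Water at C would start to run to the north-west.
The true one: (c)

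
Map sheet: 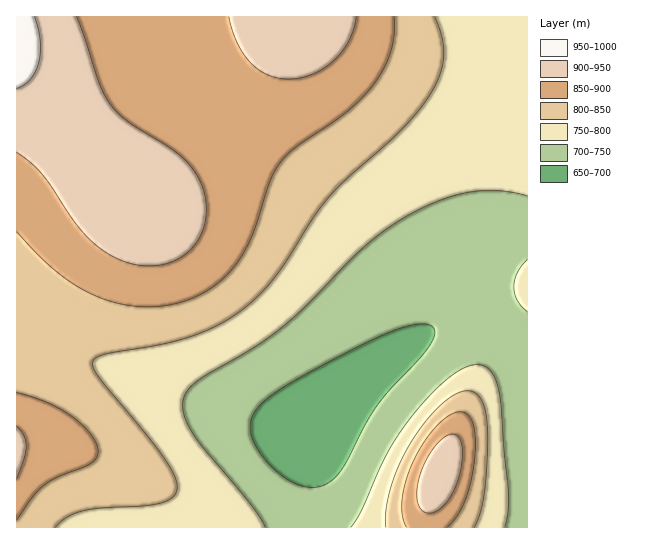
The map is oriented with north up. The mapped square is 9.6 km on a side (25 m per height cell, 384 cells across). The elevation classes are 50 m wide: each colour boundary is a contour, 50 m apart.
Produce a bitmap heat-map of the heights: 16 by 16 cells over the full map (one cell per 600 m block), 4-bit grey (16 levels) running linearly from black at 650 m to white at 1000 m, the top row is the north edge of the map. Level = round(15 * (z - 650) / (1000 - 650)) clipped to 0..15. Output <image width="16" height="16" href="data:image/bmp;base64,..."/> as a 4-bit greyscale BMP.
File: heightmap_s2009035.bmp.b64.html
<image width="16" height="16" href="data:image/bmp;base64,Qk32AAAAAAAAAHYAAAAoAAAAEAAAABAAAAABAAQAAAAAAIAAAAATCwAAEwsAABAAAAAAAAAAAAAAABEREQAiIiIAMzMzAERERABVVVUAZmZmAHd3dwCIiIgAmZmZAKqqqgC7u7sAzMzMAN3d3QDu7u4A////AIdmZlQzRqp0mIh2UyI1rHSpmGUyESSLhKmHVDIhI1hzh3ZUQyIiNVN3dmZUMyIjQ3eIh3VDMiIzeJmph2RDMzSJq7qYZUQzNJq8y6l2VEREq8zLqYdlVES7y7upiHZVVcy7qqqZh2ZVzLqqqqqYdmXcupqru6l2ZdypmqvMuXZV"/>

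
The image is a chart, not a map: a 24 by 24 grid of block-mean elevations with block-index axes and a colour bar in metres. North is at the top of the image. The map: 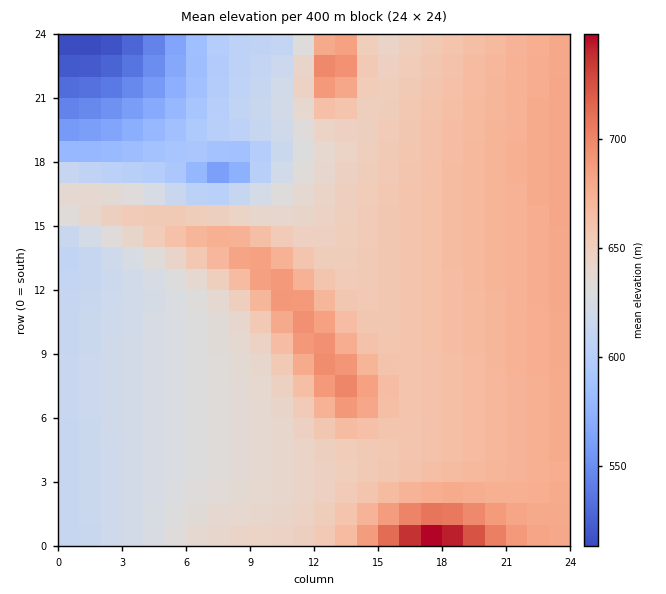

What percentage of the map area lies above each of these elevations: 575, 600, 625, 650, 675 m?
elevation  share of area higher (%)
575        95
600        90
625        75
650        52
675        16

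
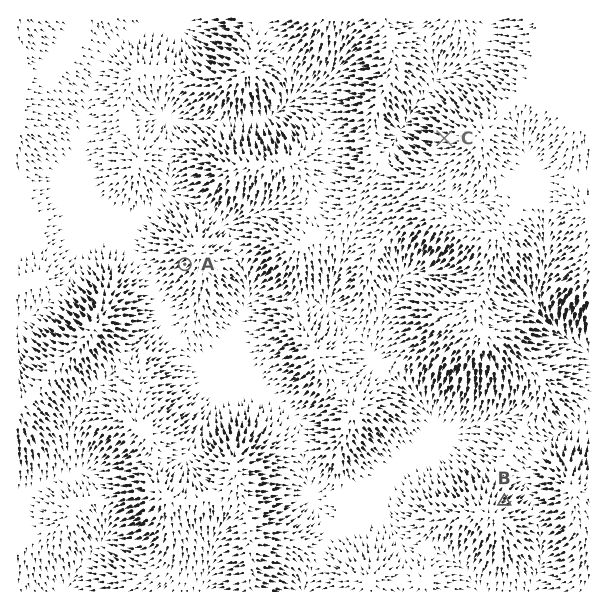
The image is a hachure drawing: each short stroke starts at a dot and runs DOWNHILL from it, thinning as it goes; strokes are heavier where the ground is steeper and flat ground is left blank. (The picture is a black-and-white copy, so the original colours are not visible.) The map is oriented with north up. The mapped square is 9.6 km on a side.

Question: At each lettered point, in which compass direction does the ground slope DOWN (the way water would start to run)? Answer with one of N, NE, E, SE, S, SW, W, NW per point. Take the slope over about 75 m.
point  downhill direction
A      SW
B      NE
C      W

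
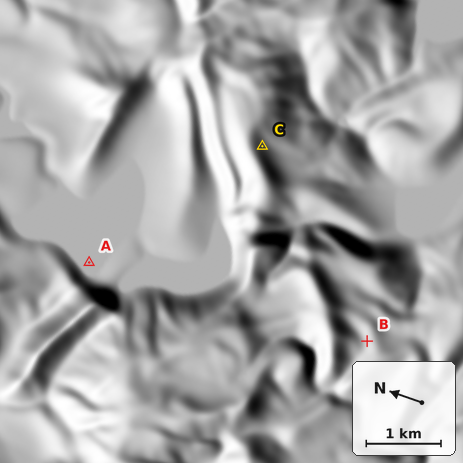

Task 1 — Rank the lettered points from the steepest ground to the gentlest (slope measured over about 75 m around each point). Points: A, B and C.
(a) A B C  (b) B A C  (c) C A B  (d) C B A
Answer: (d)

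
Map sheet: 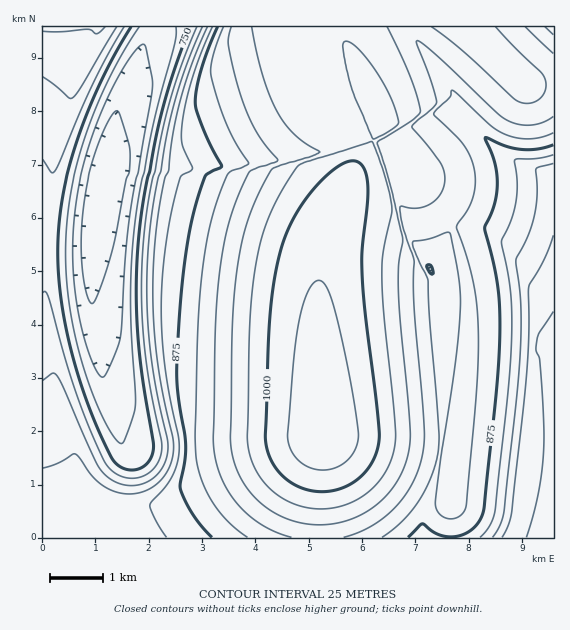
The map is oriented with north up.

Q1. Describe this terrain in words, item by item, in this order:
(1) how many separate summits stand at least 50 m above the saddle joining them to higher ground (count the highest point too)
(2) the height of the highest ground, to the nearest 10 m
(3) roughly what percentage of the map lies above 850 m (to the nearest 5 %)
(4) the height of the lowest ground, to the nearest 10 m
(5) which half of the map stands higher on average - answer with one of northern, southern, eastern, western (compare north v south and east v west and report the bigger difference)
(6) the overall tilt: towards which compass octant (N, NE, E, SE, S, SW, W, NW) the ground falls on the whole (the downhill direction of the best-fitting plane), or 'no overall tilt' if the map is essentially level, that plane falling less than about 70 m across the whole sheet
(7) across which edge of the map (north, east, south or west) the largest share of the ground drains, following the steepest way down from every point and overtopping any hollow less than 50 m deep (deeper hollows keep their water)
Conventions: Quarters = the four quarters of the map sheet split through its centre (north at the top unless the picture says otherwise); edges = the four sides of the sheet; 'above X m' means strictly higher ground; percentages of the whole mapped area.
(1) There are 2 summits with 50 m or more of prominence.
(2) About 1040 m is the highest elevation on the sheet.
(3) Roughly 65 % of the ground is higher than 850 m.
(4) The lowest point is down at roughly 660 m.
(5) On average the eastern half of the map is the higher ground.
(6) On the whole the ground falls towards the west.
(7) Drainage is mainly to the north: more ground falls towards that edge than towards any other.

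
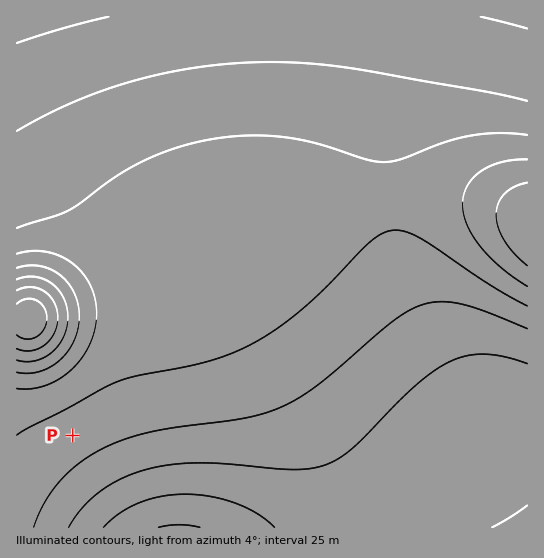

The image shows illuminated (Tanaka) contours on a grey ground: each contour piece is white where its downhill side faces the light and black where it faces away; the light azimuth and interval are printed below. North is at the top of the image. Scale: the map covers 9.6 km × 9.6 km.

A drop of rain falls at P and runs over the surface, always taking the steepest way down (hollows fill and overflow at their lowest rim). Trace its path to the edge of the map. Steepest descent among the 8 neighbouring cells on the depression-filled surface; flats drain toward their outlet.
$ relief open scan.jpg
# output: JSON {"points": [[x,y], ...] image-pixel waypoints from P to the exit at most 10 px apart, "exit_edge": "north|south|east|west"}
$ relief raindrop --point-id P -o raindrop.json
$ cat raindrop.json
{"points": [[73, 435], [83, 446], [94, 457], [105, 467], [115, 478], [126, 489], [137, 499], [141, 510], [145, 521], [147, 527]], "exit_edge": "south"}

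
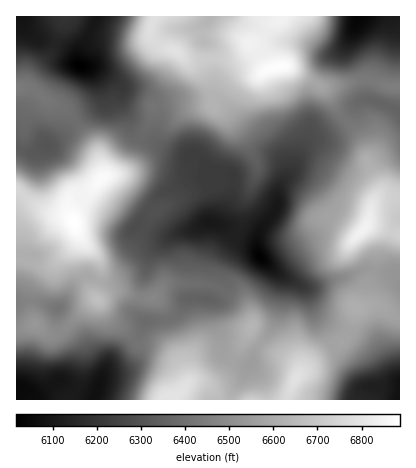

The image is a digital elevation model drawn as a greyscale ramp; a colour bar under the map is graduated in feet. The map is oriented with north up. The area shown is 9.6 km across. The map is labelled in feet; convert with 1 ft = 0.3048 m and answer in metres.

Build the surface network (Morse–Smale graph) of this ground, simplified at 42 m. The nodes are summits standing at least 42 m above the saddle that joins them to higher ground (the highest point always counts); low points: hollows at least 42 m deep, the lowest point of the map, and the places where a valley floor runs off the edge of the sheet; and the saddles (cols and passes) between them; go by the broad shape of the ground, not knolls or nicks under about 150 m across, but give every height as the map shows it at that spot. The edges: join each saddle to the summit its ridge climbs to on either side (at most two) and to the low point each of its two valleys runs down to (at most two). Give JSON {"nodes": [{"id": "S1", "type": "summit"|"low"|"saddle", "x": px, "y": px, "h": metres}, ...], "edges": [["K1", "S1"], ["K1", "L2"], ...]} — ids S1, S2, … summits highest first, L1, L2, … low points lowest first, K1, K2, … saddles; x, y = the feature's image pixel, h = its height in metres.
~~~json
{"nodes": [
{"id": "S1", "type": "summit", "x": 74, "y": 222, "h": 2099},
{"id": "S2", "type": "summit", "x": 278, "y": 68, "h": 2097},
{"id": "S3", "type": "summit", "x": 364, "y": 228, "h": 2085},
{"id": "S4", "type": "summit", "x": 168, "y": 398, "h": 2071},
{"id": "S5", "type": "summit", "x": 296, "y": 378, "h": 2068},
{"id": "L1", "type": "low", "x": 80, "y": 66, "h": 1834},
{"id": "L2", "type": "low", "x": 260, "y": 256, "h": 1836},
{"id": "L3", "type": "low", "x": 358, "y": 18, "h": 1840},
{"id": "L4", "type": "low", "x": 16, "y": 398, "h": 1843},
{"id": "L5", "type": "low", "x": 398, "y": 398, "h": 1852},
{"id": "K1", "type": "saddle", "x": 264, "y": 32, "h": 2078},
{"id": "K2", "type": "saddle", "x": 230, "y": 400, "h": 2021},
{"id": "K3", "type": "saddle", "x": 98, "y": 282, "h": 2011},
{"id": "K4", "type": "saddle", "x": 396, "y": 315, "h": 2001},
{"id": "K5", "type": "saddle", "x": 60, "y": 332, "h": 1978},
{"id": "K6", "type": "saddle", "x": 344, "y": 120, "h": 1957},
{"id": "K7", "type": "saddle", "x": 134, "y": 340, "h": 1954},
{"id": "K8", "type": "saddle", "x": 140, "y": 138, "h": 1943}],
"edges": [["K1", "S2"], ["K1", "L1"], ["K1", "L3"], ["K2", "S4"], ["K2", "S5"], ["K2", "L4"], ["K3", "S1"], ["K3", "L1"], ["K3", "L2"], ["K4", "S3"], ["K4", "L2"], ["K4", "L5"], ["K5", "S1"], ["K5", "L1"], ["K5", "L4"], ["K6", "S2"], ["K6", "S3"], ["K6", "L2"], ["K7", "S1"], ["K7", "S4"], ["K7", "L4"], ["K8", "S1"], ["K8", "S2"], ["K8", "L1"], ["K8", "L2"]]}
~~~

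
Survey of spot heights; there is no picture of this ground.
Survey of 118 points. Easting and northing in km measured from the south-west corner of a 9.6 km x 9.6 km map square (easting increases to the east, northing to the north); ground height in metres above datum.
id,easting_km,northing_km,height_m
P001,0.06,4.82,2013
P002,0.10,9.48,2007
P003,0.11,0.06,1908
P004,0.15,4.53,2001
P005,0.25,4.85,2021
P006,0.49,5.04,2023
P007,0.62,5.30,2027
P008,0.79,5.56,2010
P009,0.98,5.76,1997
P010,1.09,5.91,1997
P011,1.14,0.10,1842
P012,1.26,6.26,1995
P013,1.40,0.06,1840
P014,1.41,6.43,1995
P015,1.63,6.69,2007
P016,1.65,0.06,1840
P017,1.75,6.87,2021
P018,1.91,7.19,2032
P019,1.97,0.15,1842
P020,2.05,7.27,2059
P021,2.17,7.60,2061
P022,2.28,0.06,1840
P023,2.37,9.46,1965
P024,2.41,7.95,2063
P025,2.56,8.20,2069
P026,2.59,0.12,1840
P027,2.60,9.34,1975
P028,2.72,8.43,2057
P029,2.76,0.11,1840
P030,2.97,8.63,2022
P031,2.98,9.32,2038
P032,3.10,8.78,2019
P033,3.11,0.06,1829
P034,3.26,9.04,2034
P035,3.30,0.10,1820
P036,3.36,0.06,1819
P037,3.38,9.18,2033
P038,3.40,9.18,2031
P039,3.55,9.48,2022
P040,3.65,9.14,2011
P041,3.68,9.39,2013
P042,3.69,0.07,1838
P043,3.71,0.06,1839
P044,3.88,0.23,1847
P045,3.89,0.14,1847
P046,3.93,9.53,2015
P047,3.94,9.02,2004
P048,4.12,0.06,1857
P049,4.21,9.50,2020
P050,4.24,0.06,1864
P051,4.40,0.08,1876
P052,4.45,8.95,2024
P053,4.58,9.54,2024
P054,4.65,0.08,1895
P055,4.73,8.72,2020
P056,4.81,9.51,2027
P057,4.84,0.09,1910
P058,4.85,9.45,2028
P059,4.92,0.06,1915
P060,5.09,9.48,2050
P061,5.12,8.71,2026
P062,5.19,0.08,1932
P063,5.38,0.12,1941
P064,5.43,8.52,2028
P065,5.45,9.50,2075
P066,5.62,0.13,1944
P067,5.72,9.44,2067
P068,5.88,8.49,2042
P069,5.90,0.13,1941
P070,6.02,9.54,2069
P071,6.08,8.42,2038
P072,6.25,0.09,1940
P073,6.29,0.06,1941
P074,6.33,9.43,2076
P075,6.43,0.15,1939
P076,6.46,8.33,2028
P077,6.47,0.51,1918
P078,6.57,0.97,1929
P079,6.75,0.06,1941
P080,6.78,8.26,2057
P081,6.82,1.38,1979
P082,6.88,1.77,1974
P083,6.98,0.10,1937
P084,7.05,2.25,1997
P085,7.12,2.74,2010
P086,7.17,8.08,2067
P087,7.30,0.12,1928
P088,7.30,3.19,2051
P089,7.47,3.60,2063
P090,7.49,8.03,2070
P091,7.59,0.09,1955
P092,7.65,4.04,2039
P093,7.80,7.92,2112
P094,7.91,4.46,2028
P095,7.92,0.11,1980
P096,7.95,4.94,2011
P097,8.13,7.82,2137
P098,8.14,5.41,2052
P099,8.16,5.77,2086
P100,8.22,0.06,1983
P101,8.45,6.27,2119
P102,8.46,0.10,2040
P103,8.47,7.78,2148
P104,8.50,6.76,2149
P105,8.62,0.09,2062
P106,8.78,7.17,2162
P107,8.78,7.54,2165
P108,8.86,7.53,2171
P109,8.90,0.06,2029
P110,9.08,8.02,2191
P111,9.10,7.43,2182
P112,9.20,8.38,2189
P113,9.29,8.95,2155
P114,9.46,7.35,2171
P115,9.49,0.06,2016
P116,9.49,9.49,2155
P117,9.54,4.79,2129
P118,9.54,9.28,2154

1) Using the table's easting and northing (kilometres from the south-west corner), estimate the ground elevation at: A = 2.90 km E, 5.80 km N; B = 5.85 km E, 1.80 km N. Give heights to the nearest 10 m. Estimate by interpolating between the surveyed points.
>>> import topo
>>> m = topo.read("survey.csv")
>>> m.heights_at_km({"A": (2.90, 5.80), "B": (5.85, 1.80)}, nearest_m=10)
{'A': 1970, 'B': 2000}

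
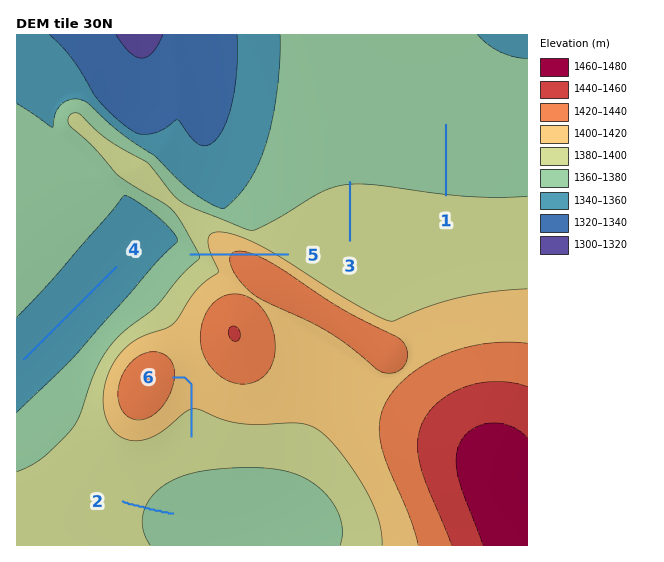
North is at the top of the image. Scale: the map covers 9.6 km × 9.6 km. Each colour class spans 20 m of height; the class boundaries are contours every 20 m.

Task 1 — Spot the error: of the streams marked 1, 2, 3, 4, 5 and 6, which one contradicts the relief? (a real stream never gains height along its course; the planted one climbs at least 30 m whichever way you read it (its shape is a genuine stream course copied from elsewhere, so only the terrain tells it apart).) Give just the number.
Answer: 5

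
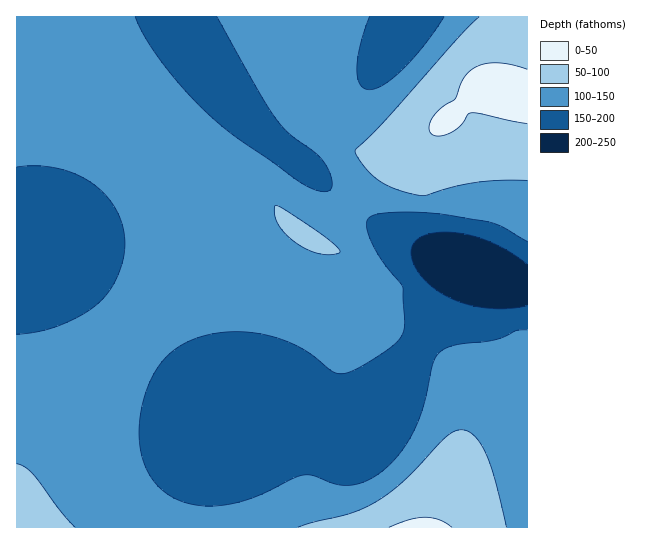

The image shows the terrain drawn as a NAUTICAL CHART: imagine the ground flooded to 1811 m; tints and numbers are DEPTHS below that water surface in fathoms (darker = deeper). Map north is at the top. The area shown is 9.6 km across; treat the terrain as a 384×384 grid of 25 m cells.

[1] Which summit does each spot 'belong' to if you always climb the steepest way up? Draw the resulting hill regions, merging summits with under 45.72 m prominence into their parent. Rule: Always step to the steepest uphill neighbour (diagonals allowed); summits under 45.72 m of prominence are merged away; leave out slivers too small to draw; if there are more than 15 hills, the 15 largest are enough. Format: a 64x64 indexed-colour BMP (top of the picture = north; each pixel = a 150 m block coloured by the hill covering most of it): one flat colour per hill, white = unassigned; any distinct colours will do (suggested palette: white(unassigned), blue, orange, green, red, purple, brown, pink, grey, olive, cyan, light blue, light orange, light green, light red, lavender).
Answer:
<image width="64" height="64" href="data:image/bmp;base64,Qk12CAAAAAAAAHYAAAAoAAAAQAAAAEAAAAABAAQAAAAAAAAIAAATCwAAEwsAABAAAAAAAAAA////ALR3HwAOf/8ALKAsACgn1gC9Z5QAS1aMAMJ34wB/f38AIr28AM++FwDox64AeLv/AIrfmACWmP8A1bDFAEREREREREREREREQzMzMzMzMzMzMzMzMzMzMzMzMzMzRERERERERERERERDMzMzMzMzMzMzMzMzMzMzMzMzMzNEREREREREREREREMzMzMzMzMzMzMzMzMzMzMzMzMzM0REREREREREREREQzMzMzMzMzMzMzMzMzMzMzMzMzMzRERERERERERERERDMzMzMzMzMzMzMzMzMzMzMzMzMzNEREREREREREREREMzMzMzMzMzMzMzMzMzMzMzMzMzM0RERERERERERERERDMzMzMzMzMzMzMzMzMzMzMzMzMzREREREREREREREREMzMzMzMzMzMzMzMzMzMzMzMzMzNEREREREREREREREQzMzMzMzMzMzMzMzMzMzMzMzMzM0REREREREREREREREMzMzMzMzMzMzMzMzMzMzMzMzMzRERERERERERERERERDMzMzMzMzMzMzMzMzMzMzMzMzNEREREREREREREREREMzMzMzMzMzMzMzMzMzMzMzMzM0RERERERERERERERERDMzMzMzEREREzMzMzMzMzMzMzREREREREREREREREREERERERERERERMzMzMzMzMzMzNEREREREREREREREREEREREREREREREzMzMzMzMzMzM0REREREREREREREREERERERERERERERMzMzMzMzMzMzREREREREREREREREERERERERERERERETMzMzMzMzMzNEREREREREREREREERERERERERERERERMzMzMzMzMzM0REREREREREREREERERERERERERERERETMzMzMzMzMzREREREREREREREEREREREREREREREREREzMzMzMzMzNEREREREREREREERERERERERERERERERETMzMzMzMzM0REREREREREREEREREREREREREREREREREzMzMzMzMzREREREREREREERERERERERERERERERERETMzMzMzMzNEREREREREREEREREREREREREREREREREREzMzMzMzM0REREREREREERERERERERERERERERERERERMzMzMzMzREREREREREEREREREREREREREREREREREREzMzMzMzNEREREREREERERERERERERERERERERERERERMzMzMzM0REREREREEREREREREREREREREREREREREREzMzMzMzREREREREERERERERERERERERERERERERERERMzMzMzNEREREREERERERERERERERERERERERERERERETMzMzM0RERERBERERERERERERERERERERERERERERERMzMzMyRERERBERERERERERERERERERERERERERERERETMyIiJEREQRERERERERERERERERERERERERERERERERIiIiIkREERERERERERERERERERERERERERERERERESIiIiIiERERERERERERERERERERERERERERERERERIiIiIiIiIRERERERERERERERERERERERERERERERESIiIiIiIiIhERERERERERERERERERERERERERERERESIiIiIiIiIiEREREREREREREREREREREREREREREREiIiIiIiIiIiIRERERERERERERERERERERERERERERIiIiIiIiIiIiIhERERERERERERERERERERERERERERIiIiIiIiIiIiIiERERERERERERERERERERERERERESIiIiIiIiIiIiIiIRERERERERERERERERERERERERESIiIiIiIiIiIiIiIhERERERERERERERERERERERERESIiIiIiIiIiIiIiIiERERERERERERERERERERERERESIiIiIiIiIiIiIiIiIRERERERERERERERERERERERESIiIiIiIiIiIiIiIiIhERERERERERERERERERERERESIiIiIiIiIiIiIiIiIiEREREREREREREREREREREREiIiIiIiIiIiIiIiIiIiIREREREREREREREREREREREiIiIiIiIiIiIiIiIiIiIhEREREREREREREREREREREiIiIiIiIiIiIiIiIiIiIiEREREREREREREREREREREiIiIiIiIiIiIiIiIiIiIiIREREREREREREREREREREiIiIiIiIiIiIiIiIiIiIiIhEREREREREREREREREREiIiIiIiIiIiIiIiIiIiIiIiEREREREREREREREREREiIiIiIiIiIiIiIiIiIiIiIiIREREREREREREREREREiIiIiIiIiIiIiIiIiIiIiIiIhEREREREREREREREREiIiIiIiIiIiIiIiIiIiIiIiIiERERERERERERERERESIiIiIiIiIiIiIiIiIiIiIiIiIRERERERERERERERESIiIiIiIiIiIiIiIiIiIiIiIiIhERERERERERERERESIiIiIiIiIiIiIiIiIiIiIiIiIiERERERERERERERESIiIiIiIiIiIiIiIiIiIiIiIiIiIRERERERERERERERIiIiIiIiIiIiIiIiIiIiIiIiIiIhERERERERERERERIiIiIiIiIiIiIiIiIiIiIiIiIiIiERERERERERERERIiIiIiIiIiIiIiIiIiIiIiIiIiIiIREREREREREREREiIiIiIiIiIiIiIiIiIiIiIiIiIiIhEREREREREREREiIiIiIiIiIiIiIiIiIiIiIiIiIiIi"/>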